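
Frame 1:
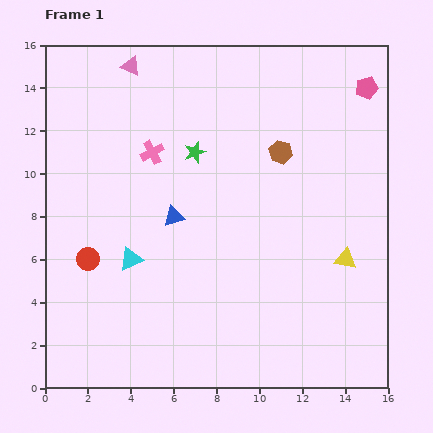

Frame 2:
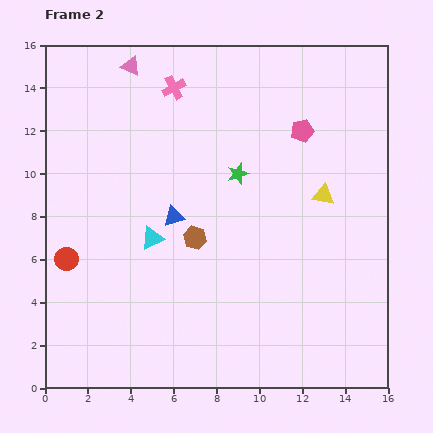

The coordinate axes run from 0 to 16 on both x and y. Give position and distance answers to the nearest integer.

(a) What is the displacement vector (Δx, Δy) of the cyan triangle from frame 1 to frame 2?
(1, 1)

The cyan triangle was at (4, 6) in frame 1 and (5, 7) in frame 2.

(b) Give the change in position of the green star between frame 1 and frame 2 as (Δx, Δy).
(2, -1)

The green star was at (7, 11) in frame 1 and (9, 10) in frame 2.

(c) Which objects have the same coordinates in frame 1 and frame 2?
the pink triangle, the blue triangle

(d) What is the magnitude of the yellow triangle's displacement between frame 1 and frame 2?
3

The yellow triangle moved from (14, 6) to (13, 9), a distance of √(1² + 3²) ≈ 3.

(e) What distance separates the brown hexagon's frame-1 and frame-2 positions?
6

The brown hexagon moved from (11, 11) to (7, 7), a distance of √(4² + 4²) ≈ 6.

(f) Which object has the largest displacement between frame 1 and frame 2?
the brown hexagon

(moved 6; next 4)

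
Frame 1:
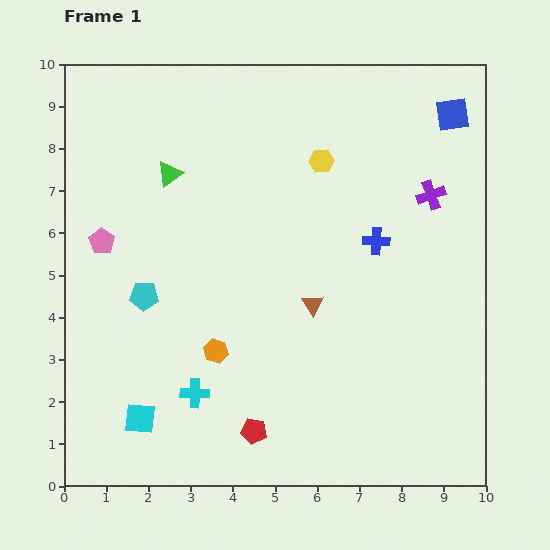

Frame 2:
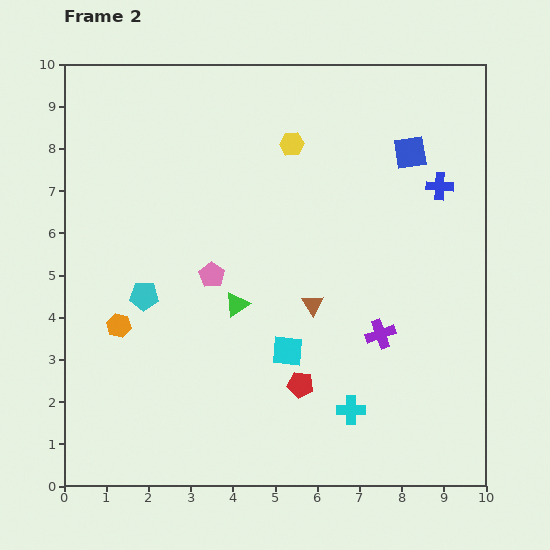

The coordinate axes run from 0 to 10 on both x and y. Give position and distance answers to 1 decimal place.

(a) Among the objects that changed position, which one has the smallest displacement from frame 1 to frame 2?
the yellow hexagon

(moved 0.8)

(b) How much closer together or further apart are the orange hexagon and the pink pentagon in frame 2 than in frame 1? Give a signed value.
-1.2

Distance in frame 1: 3.7. Distance in frame 2: 2.5.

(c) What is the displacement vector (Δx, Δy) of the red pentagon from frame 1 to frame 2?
(1.1, 1.1)

The red pentagon was at (4.5, 1.3) in frame 1 and (5.6, 2.4) in frame 2.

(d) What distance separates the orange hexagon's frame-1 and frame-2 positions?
2.4

The orange hexagon moved from (3.6, 3.2) to (1.3, 3.8), a distance of √(2.3² + 0.6²) ≈ 2.4.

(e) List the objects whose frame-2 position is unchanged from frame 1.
the brown triangle, the cyan pentagon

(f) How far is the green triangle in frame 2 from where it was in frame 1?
3.5

The green triangle moved from (2.5, 7.4) to (4.1, 4.3), a distance of √(1.6² + 3.1²) ≈ 3.5.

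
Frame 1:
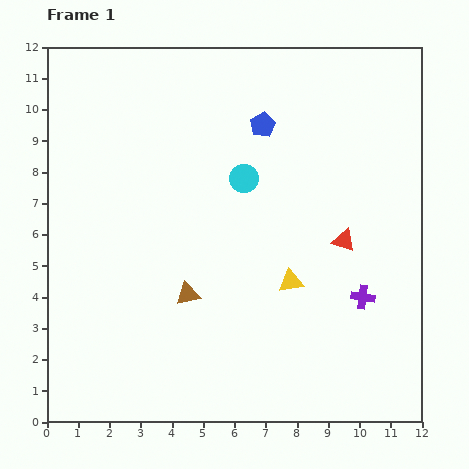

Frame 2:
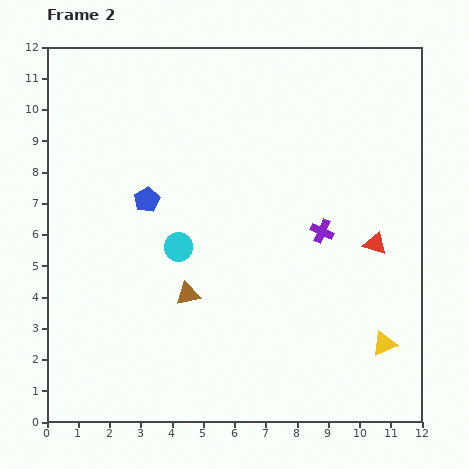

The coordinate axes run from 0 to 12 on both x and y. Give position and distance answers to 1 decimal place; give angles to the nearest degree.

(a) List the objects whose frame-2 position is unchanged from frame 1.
the brown triangle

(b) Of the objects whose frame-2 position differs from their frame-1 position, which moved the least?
the red triangle

(moved 1.0)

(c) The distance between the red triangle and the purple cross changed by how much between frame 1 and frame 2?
-0.2

Distance in frame 1: 1.9. Distance in frame 2: 1.7.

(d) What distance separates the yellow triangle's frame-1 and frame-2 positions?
3.6

The yellow triangle moved from (7.8, 4.5) to (10.8, 2.5), a distance of √(3.0² + 2.0²) ≈ 3.6.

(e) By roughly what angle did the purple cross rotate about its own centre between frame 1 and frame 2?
17° clockwise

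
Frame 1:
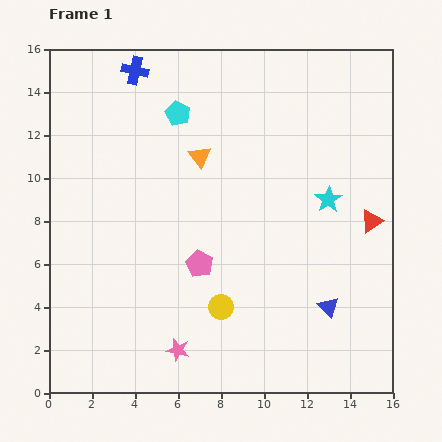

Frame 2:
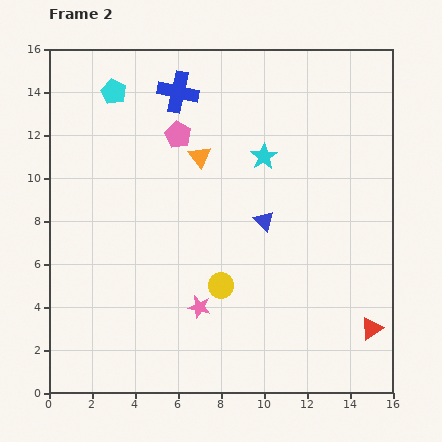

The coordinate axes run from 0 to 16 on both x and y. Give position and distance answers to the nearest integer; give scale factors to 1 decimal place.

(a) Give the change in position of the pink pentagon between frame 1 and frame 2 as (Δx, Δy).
(-1, 6)

The pink pentagon was at (7, 6) in frame 1 and (6, 12) in frame 2.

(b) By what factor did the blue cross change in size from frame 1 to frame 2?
1.5×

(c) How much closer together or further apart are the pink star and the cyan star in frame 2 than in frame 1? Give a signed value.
-2

Distance in frame 1: 10. Distance in frame 2: 8.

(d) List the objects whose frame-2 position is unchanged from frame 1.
the orange triangle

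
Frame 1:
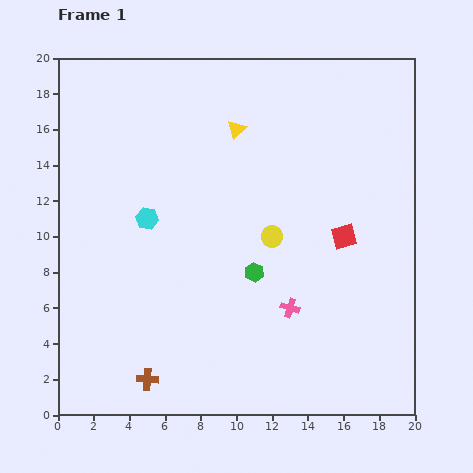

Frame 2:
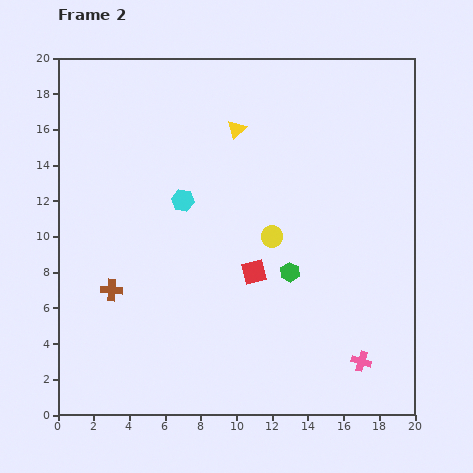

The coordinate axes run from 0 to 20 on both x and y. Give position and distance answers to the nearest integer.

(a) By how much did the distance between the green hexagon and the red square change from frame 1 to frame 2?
-3

Distance in frame 1: 5. Distance in frame 2: 2.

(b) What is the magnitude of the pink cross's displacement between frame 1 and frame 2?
5

The pink cross moved from (13, 6) to (17, 3), a distance of √(4² + 3²) ≈ 5.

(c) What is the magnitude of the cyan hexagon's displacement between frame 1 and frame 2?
2

The cyan hexagon moved from (5, 11) to (7, 12), a distance of √(2² + 1²) ≈ 2.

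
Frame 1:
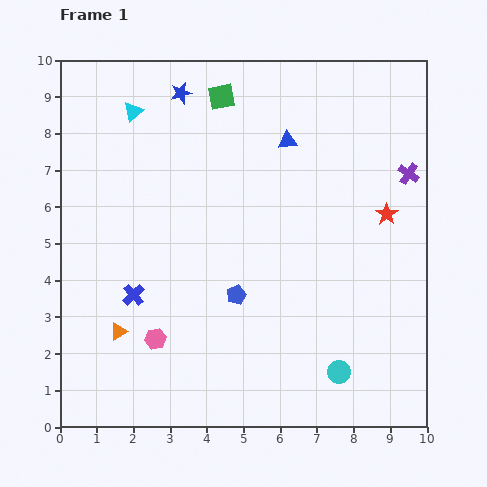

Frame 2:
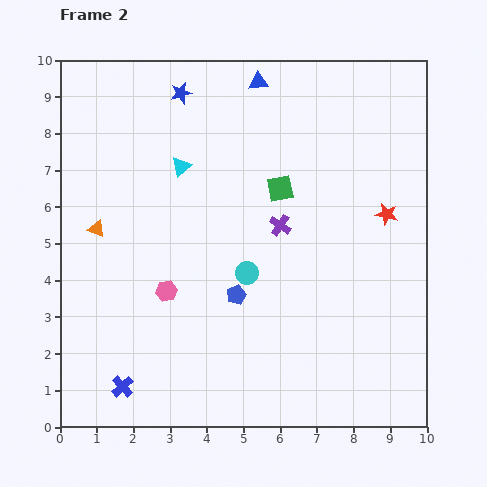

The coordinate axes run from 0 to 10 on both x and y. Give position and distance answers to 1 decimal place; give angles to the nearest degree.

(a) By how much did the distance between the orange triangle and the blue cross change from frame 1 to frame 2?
+3.3

Distance in frame 1: 1.1. Distance in frame 2: 4.4.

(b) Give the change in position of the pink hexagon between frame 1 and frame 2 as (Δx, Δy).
(0.3, 1.3)

The pink hexagon was at (2.6, 2.4) in frame 1 and (2.9, 3.7) in frame 2.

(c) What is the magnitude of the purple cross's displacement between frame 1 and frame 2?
3.8

The purple cross moved from (9.5, 6.9) to (6.0, 5.5), a distance of √(3.5² + 1.4²) ≈ 3.8.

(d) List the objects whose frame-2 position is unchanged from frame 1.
the red star, the blue pentagon, the blue star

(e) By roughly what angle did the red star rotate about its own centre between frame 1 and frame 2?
23° counter-clockwise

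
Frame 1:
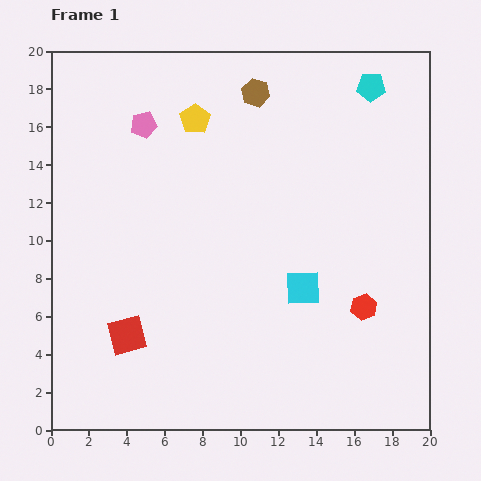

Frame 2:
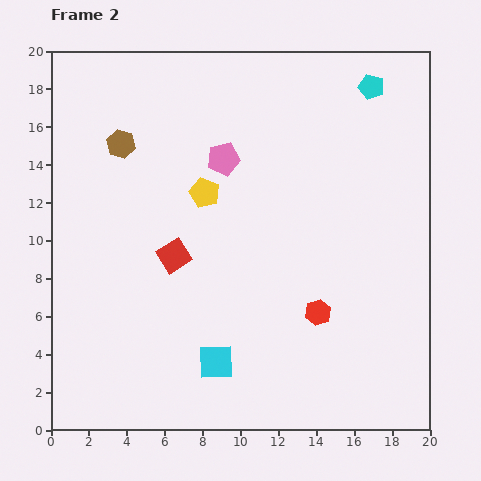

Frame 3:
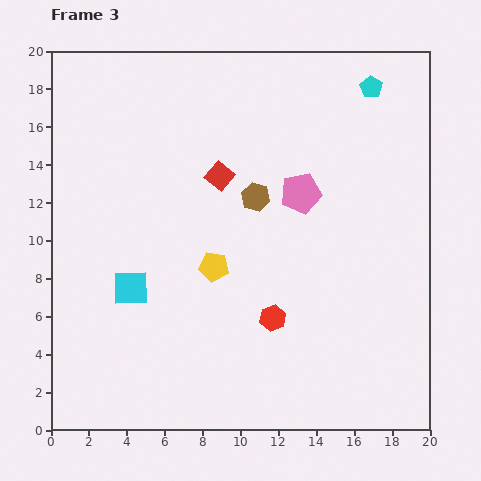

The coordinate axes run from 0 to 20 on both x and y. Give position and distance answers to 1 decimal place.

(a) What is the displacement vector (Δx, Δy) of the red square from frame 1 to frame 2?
(2.5, 4.2)

The red square was at (4.0, 5.0) in frame 1 and (6.5, 9.2) in frame 2.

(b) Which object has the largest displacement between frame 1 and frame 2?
the brown hexagon

(moved 7.6; next 6.0)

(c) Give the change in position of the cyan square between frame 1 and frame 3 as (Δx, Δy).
(-9.1, 0.0)

The cyan square was at (13.3, 7.5) in frame 1 and (4.2, 7.5) in frame 3.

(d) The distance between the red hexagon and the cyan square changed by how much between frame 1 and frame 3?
+4.3

Distance in frame 1: 3.4. Distance in frame 3: 7.7.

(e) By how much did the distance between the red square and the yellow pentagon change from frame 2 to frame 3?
+1.1

Distance in frame 2: 3.7. Distance in frame 3: 4.8.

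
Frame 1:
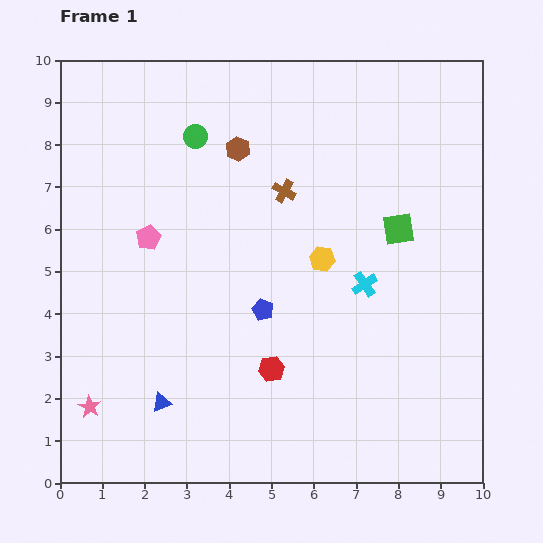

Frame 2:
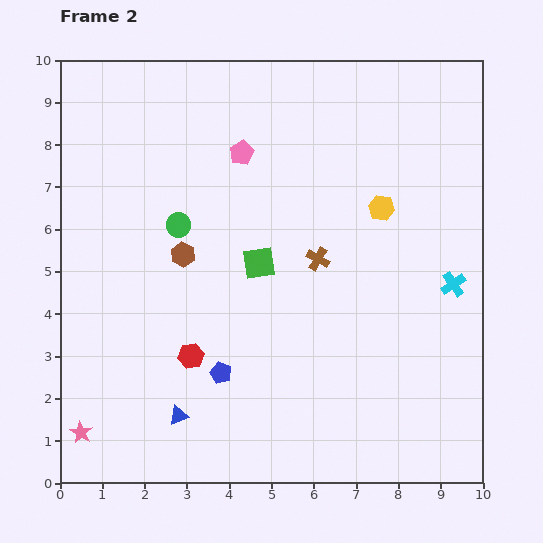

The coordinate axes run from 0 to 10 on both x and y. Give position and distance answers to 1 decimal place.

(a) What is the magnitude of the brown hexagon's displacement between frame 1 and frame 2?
2.8

The brown hexagon moved from (4.2, 7.9) to (2.9, 5.4), a distance of √(1.3² + 2.5²) ≈ 2.8.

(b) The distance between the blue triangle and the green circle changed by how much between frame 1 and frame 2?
-1.9

Distance in frame 1: 6.4. Distance in frame 2: 4.5.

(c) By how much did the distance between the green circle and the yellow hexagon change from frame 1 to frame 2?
+0.6

Distance in frame 1: 4.2. Distance in frame 2: 4.8.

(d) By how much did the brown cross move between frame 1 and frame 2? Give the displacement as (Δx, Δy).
(0.8, -1.6)

The brown cross was at (5.3, 6.9) in frame 1 and (6.1, 5.3) in frame 2.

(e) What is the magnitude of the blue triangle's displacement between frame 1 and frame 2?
0.5

The blue triangle moved from (2.4, 1.9) to (2.8, 1.6), a distance of √(0.4² + 0.3²) ≈ 0.5.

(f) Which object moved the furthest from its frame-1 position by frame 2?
the green square

(moved 3.4; next 3.0)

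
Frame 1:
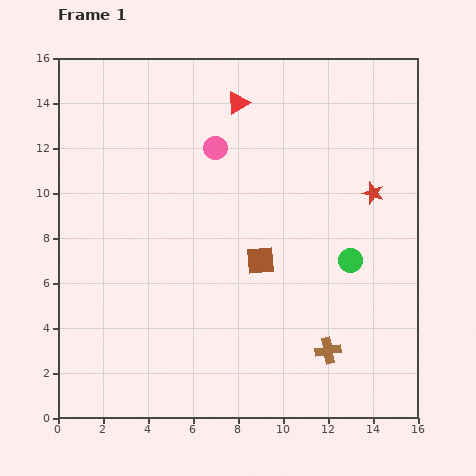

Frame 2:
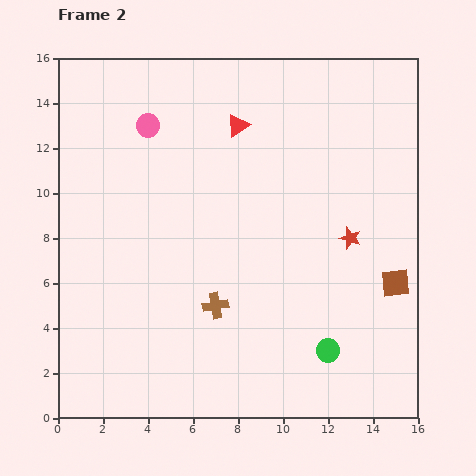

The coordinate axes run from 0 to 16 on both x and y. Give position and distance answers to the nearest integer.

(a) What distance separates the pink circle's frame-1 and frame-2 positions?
3

The pink circle moved from (7, 12) to (4, 13), a distance of √(3² + 1²) ≈ 3.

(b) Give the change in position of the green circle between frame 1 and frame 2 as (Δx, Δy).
(-1, -4)

The green circle was at (13, 7) in frame 1 and (12, 3) in frame 2.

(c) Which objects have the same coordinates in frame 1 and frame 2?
none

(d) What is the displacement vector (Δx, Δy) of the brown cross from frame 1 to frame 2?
(-5, 2)

The brown cross was at (12, 3) in frame 1 and (7, 5) in frame 2.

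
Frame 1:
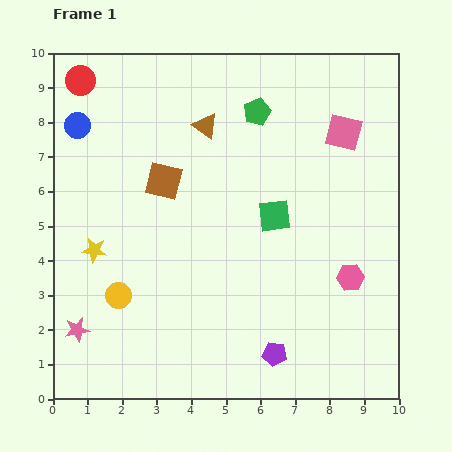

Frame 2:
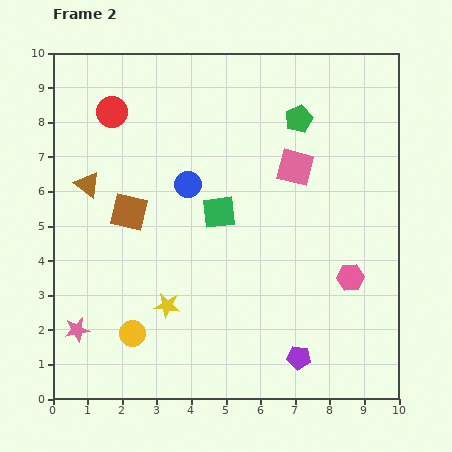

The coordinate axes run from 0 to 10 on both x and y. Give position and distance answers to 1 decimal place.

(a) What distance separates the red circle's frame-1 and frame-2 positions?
1.3

The red circle moved from (0.8, 9.2) to (1.7, 8.3), a distance of √(0.9² + 0.9²) ≈ 1.3.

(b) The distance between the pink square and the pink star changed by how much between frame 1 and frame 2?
-1.7

Distance in frame 1: 9.6. Distance in frame 2: 7.9.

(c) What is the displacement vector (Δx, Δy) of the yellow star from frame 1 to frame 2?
(2.1, -1.6)

The yellow star was at (1.2, 4.3) in frame 1 and (3.3, 2.7) in frame 2.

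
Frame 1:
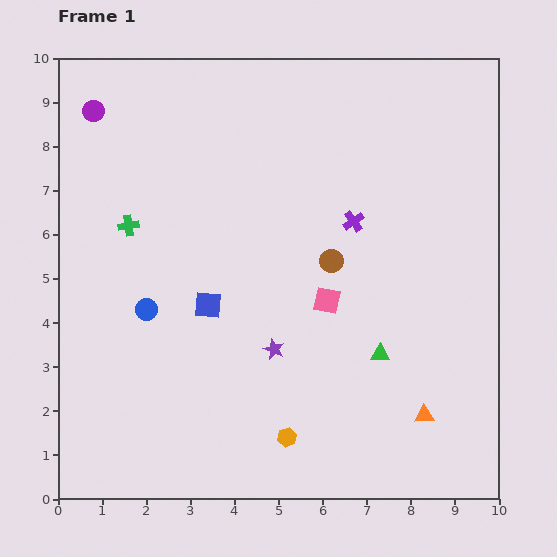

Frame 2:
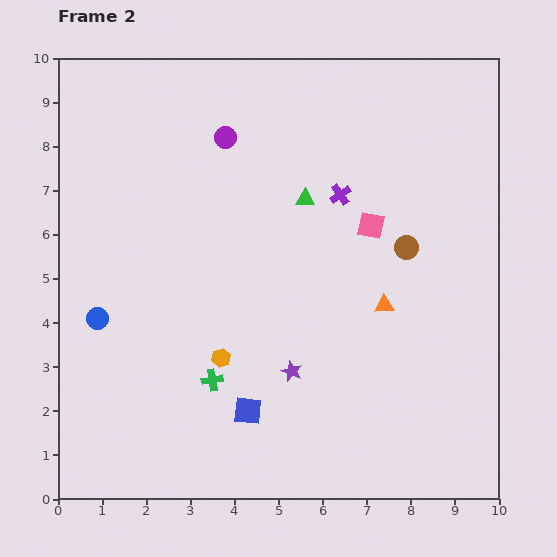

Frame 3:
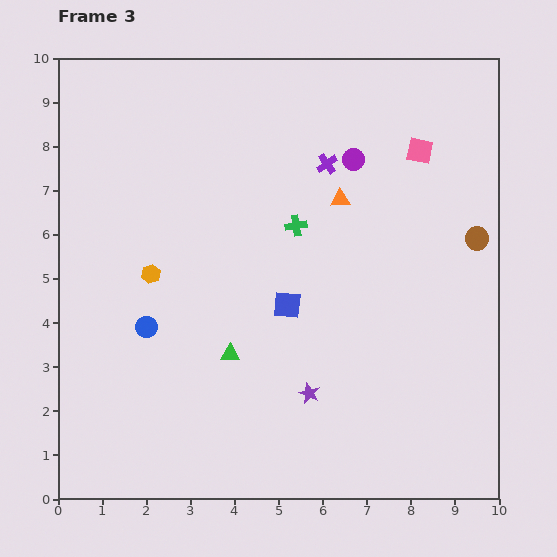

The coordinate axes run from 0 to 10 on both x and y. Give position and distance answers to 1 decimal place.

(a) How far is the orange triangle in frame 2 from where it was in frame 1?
2.7

The orange triangle moved from (8.3, 1.9) to (7.4, 4.4), a distance of √(0.9² + 2.5²) ≈ 2.7.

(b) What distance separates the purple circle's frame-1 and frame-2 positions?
3.1

The purple circle moved from (0.8, 8.8) to (3.8, 8.2), a distance of √(3.0² + 0.6²) ≈ 3.1.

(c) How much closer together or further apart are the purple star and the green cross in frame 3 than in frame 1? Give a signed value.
-0.5

Distance in frame 1: 4.3. Distance in frame 3: 3.8.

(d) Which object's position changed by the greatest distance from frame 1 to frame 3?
the purple circle

(moved 6.0; next 5.3)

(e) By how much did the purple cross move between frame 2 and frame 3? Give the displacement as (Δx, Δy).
(-0.3, 0.7)

The purple cross was at (6.4, 6.9) in frame 2 and (6.1, 7.6) in frame 3.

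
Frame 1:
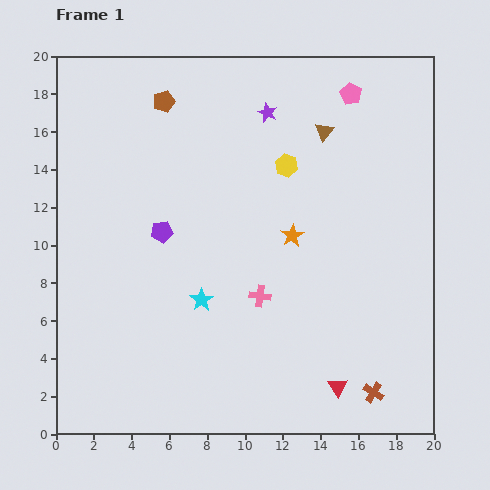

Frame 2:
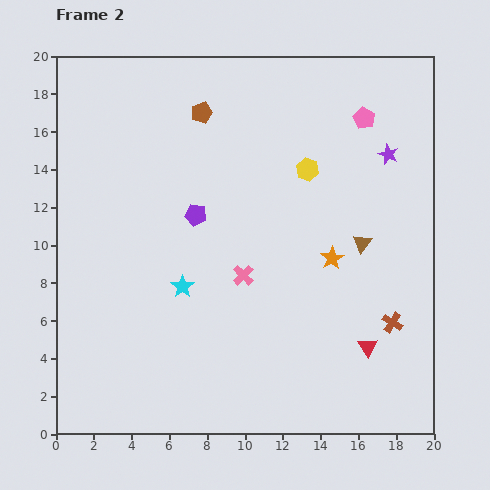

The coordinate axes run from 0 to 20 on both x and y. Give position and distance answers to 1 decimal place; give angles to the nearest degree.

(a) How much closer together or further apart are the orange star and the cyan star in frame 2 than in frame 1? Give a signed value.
+2.1

Distance in frame 1: 5.9. Distance in frame 2: 8.0.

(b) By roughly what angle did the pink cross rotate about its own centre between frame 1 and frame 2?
36° clockwise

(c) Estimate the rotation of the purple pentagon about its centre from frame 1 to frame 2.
19° clockwise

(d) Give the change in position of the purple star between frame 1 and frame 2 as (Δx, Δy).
(6.4, -2.2)

The purple star was at (11.2, 17.0) in frame 1 and (17.6, 14.8) in frame 2.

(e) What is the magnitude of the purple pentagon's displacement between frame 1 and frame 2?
2.0

The purple pentagon moved from (5.6, 10.7) to (7.4, 11.6), a distance of √(1.8² + 0.9²) ≈ 2.0.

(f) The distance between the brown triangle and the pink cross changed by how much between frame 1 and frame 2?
-2.8

Distance in frame 1: 9.3. Distance in frame 2: 6.5.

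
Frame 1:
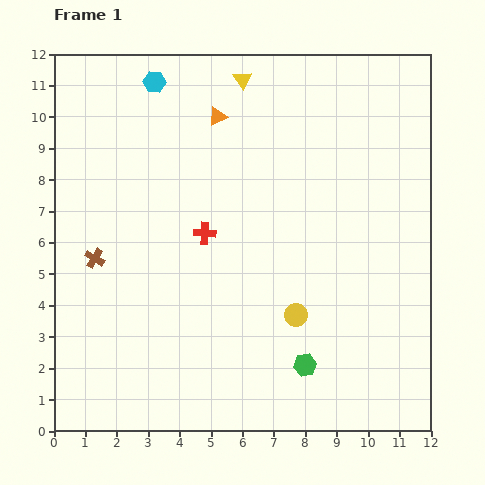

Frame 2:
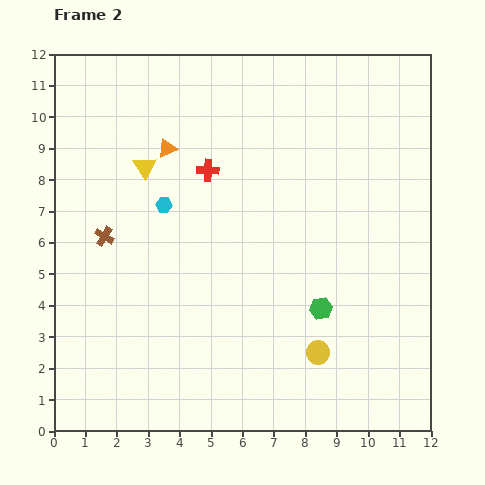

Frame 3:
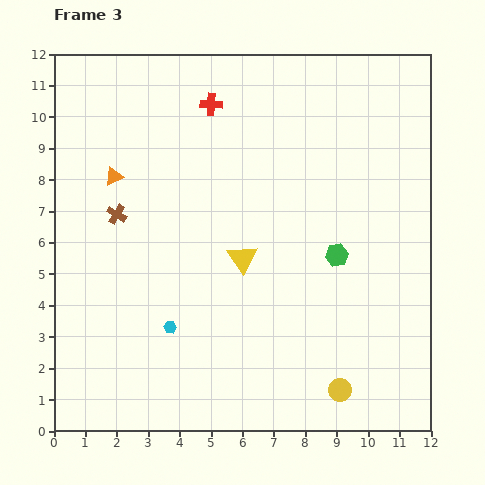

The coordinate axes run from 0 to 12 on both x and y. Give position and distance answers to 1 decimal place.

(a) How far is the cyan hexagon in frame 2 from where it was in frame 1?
3.9

The cyan hexagon moved from (3.2, 11.1) to (3.5, 7.2), a distance of √(0.3² + 3.9²) ≈ 3.9.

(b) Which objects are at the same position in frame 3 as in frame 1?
none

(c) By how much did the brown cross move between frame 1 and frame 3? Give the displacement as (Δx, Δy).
(0.7, 1.4)

The brown cross was at (1.3, 5.5) in frame 1 and (2.0, 6.9) in frame 3.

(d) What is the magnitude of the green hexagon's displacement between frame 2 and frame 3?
1.8

The green hexagon moved from (8.5, 3.9) to (9.0, 5.6), a distance of √(0.5² + 1.7²) ≈ 1.8.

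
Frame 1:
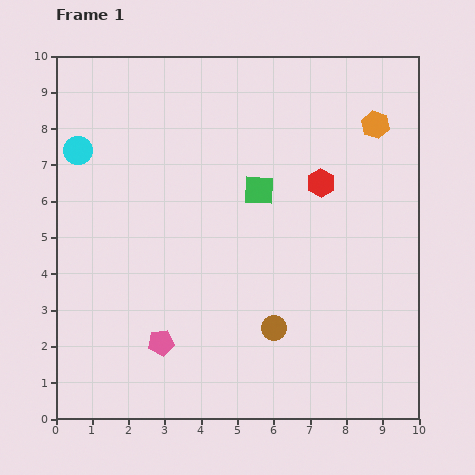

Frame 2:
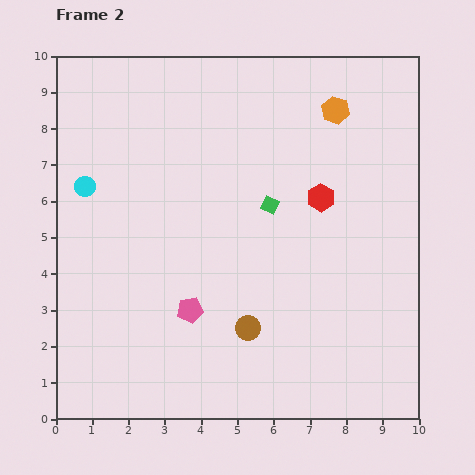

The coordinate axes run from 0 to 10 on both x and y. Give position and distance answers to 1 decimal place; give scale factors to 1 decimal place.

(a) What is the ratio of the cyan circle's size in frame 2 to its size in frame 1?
0.7×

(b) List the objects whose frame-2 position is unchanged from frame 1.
none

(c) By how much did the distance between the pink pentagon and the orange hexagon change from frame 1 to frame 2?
-1.6

Distance in frame 1: 8.4. Distance in frame 2: 6.8.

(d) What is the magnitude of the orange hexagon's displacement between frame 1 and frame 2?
1.2

The orange hexagon moved from (8.8, 8.1) to (7.7, 8.5), a distance of √(1.1² + 0.4²) ≈ 1.2.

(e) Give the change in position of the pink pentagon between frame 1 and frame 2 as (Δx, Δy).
(0.8, 0.9)

The pink pentagon was at (2.9, 2.1) in frame 1 and (3.7, 3.0) in frame 2.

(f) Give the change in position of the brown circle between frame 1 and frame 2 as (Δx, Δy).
(-0.7, 0.0)

The brown circle was at (6.0, 2.5) in frame 1 and (5.3, 2.5) in frame 2.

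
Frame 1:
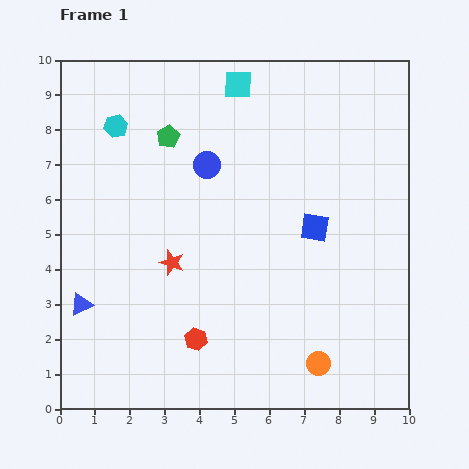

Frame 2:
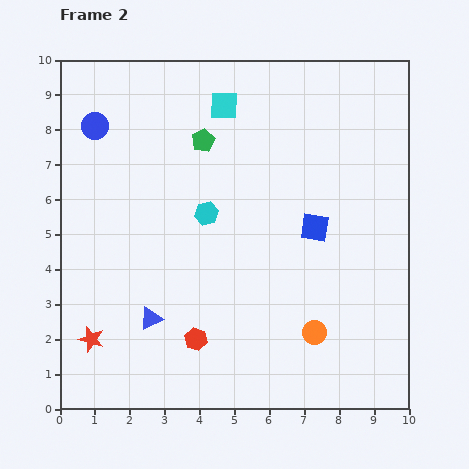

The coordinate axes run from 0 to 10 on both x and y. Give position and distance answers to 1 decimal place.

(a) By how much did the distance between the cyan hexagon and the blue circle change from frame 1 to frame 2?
+1.3

Distance in frame 1: 2.8. Distance in frame 2: 4.1.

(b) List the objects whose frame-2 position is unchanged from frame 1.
the blue square, the red hexagon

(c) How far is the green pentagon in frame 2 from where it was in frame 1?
1.0

The green pentagon moved from (3.1, 7.8) to (4.1, 7.7), a distance of √(1.0² + 0.1²) ≈ 1.0.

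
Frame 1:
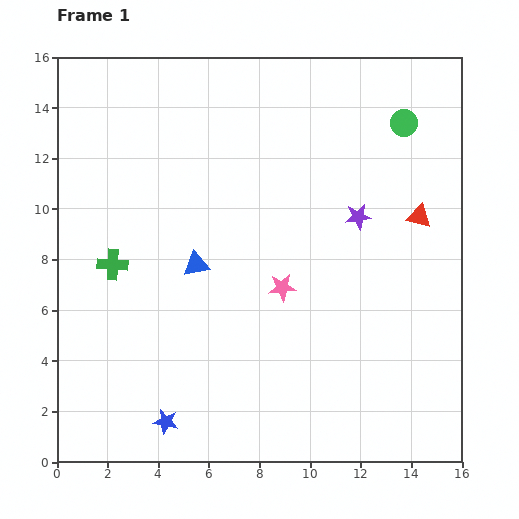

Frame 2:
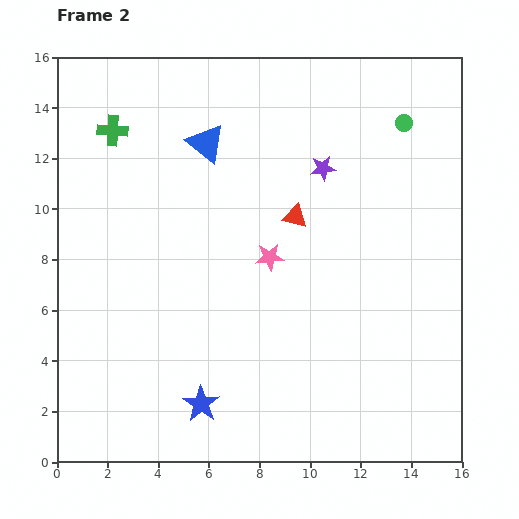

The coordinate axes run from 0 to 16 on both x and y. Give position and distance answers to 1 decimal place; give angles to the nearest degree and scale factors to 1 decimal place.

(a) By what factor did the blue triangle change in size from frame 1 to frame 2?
1.5×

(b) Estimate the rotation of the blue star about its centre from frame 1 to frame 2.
22° clockwise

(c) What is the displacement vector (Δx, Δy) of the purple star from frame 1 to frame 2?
(-1.4, 1.9)

The purple star was at (11.9, 9.7) in frame 1 and (10.5, 11.6) in frame 2.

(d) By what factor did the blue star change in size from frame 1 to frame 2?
1.5×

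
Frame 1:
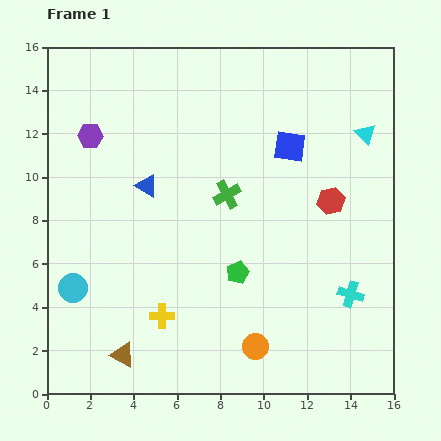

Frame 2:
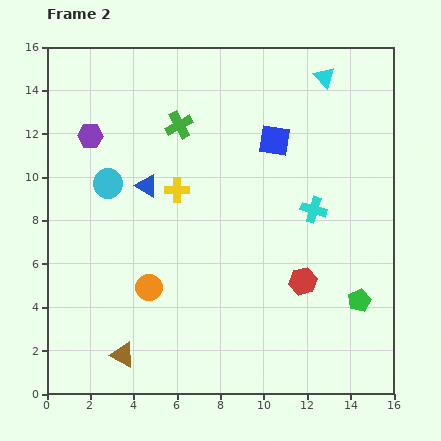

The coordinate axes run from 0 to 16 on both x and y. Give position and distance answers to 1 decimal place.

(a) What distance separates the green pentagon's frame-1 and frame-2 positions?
5.7

The green pentagon moved from (8.8, 5.6) to (14.4, 4.3), a distance of √(5.6² + 1.3²) ≈ 5.7.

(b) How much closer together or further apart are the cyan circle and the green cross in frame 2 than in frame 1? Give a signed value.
-4.0

Distance in frame 1: 8.3. Distance in frame 2: 4.3.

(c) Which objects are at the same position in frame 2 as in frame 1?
the blue triangle, the brown triangle, the purple hexagon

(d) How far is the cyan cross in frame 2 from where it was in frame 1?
4.3

The cyan cross moved from (14.0, 4.6) to (12.3, 8.5), a distance of √(1.7² + 3.9²) ≈ 4.3.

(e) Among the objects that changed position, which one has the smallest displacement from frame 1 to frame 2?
the blue square

(moved 0.8)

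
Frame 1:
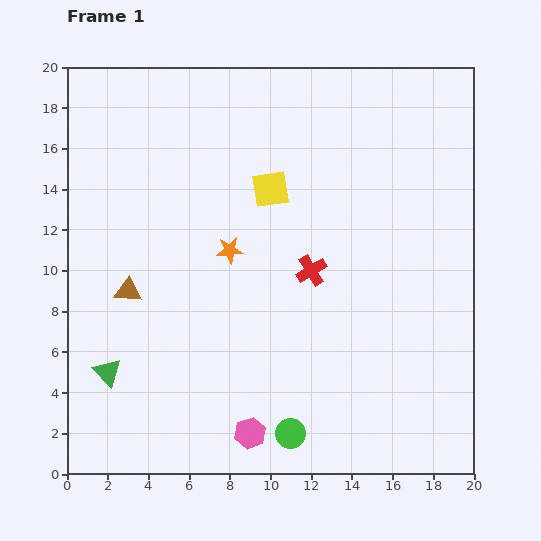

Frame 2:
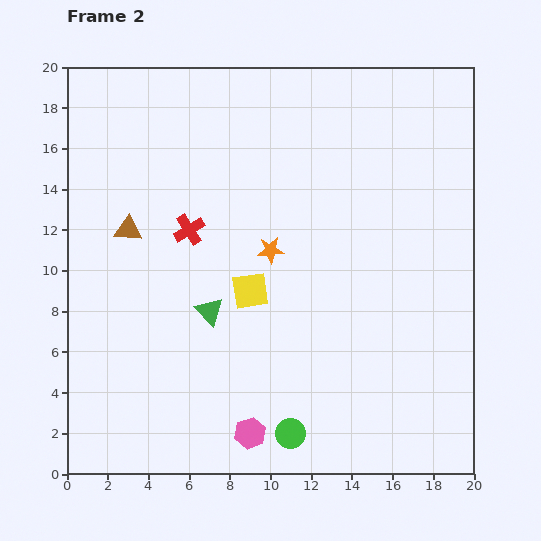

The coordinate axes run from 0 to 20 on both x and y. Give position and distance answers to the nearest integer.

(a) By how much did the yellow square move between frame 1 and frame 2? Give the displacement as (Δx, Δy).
(-1, -5)

The yellow square was at (10, 14) in frame 1 and (9, 9) in frame 2.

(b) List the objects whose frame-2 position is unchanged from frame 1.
the pink hexagon, the green circle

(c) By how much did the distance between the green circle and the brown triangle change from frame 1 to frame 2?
+2

Distance in frame 1: 11. Distance in frame 2: 13.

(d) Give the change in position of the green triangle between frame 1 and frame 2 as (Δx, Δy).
(5, 3)

The green triangle was at (2, 5) in frame 1 and (7, 8) in frame 2.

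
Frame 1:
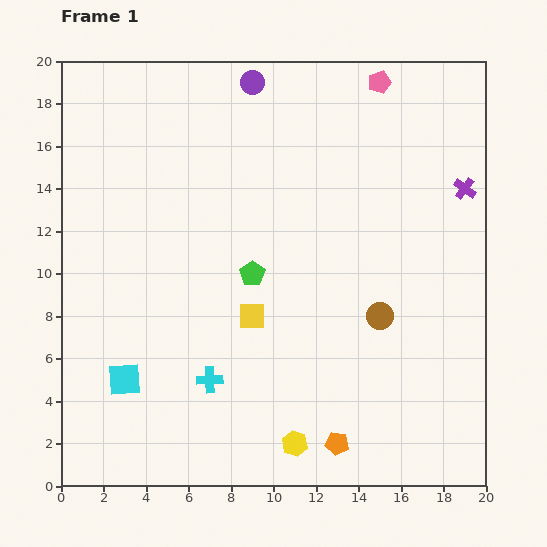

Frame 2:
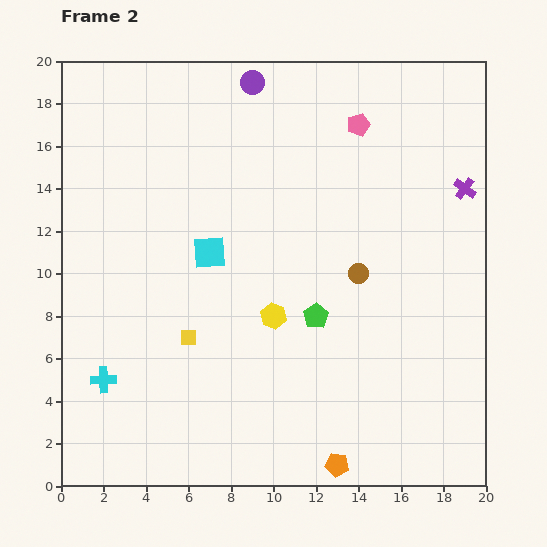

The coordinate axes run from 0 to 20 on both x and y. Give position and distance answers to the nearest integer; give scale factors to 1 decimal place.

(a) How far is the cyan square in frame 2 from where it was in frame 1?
7

The cyan square moved from (3, 5) to (7, 11), a distance of √(4² + 6²) ≈ 7.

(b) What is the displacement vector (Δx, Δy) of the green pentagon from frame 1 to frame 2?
(3, -2)

The green pentagon was at (9, 10) in frame 1 and (12, 8) in frame 2.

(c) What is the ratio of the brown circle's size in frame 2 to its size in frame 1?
0.8×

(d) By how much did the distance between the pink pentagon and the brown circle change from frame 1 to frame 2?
-4

Distance in frame 1: 11. Distance in frame 2: 7.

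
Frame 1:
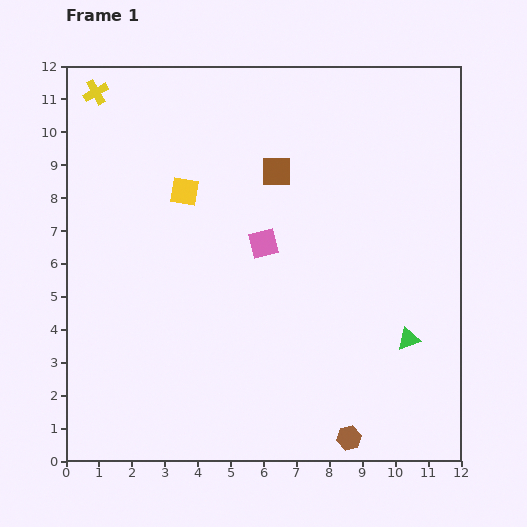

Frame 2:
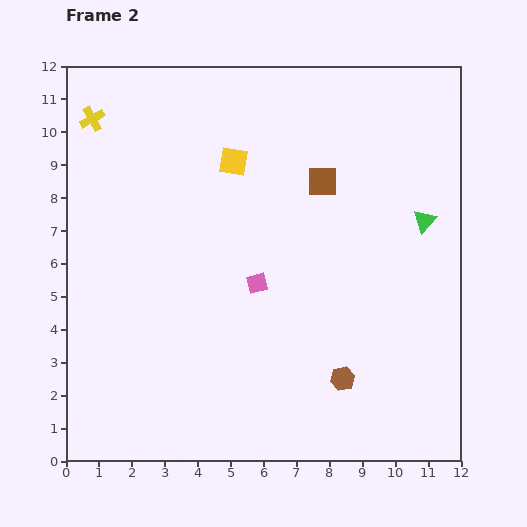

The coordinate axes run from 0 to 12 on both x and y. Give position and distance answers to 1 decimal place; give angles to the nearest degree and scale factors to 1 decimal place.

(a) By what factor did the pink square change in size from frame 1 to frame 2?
0.7×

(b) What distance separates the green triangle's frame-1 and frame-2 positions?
3.6

The green triangle moved from (10.4, 3.7) to (10.9, 7.3), a distance of √(0.5² + 3.6²) ≈ 3.6.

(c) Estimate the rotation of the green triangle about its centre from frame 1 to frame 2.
29° counter-clockwise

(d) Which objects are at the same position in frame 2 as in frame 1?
none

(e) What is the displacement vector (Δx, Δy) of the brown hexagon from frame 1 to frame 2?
(-0.2, 1.8)

The brown hexagon was at (8.6, 0.7) in frame 1 and (8.4, 2.5) in frame 2.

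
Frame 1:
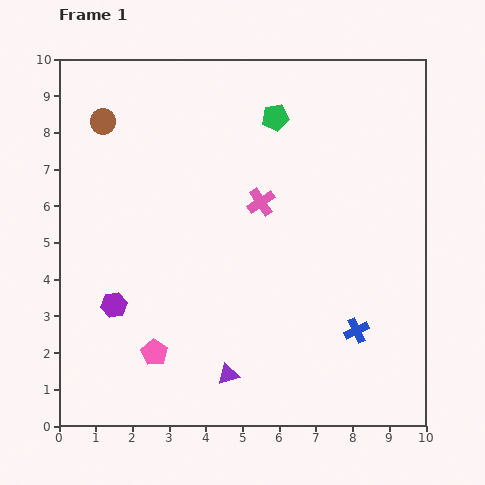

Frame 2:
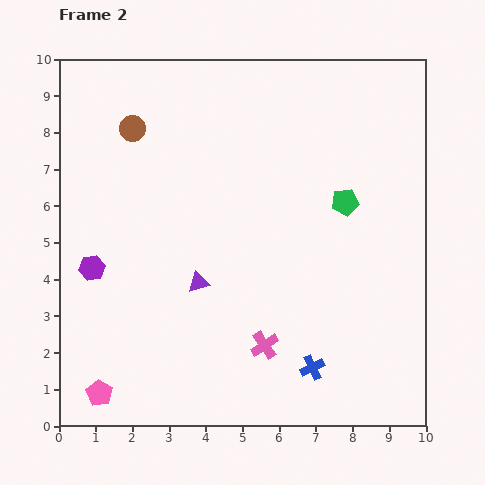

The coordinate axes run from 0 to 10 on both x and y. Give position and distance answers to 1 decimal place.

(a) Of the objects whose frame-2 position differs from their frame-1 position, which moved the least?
the brown circle

(moved 0.8)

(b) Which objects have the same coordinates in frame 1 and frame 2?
none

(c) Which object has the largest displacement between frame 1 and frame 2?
the pink cross

(moved 3.9; next 3.0)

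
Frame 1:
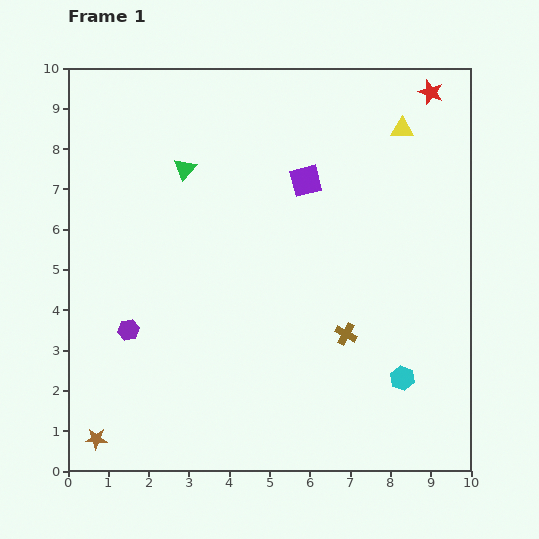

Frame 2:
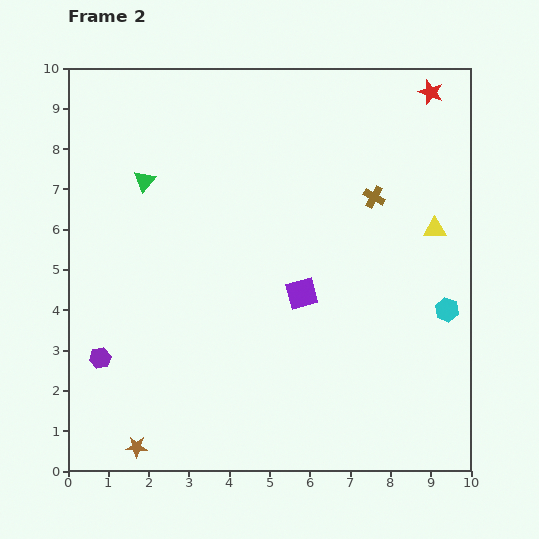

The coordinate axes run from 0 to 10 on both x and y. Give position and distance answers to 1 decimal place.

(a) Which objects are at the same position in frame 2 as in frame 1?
the red star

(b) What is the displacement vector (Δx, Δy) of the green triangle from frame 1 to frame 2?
(-1.0, -0.3)

The green triangle was at (2.9, 7.5) in frame 1 and (1.9, 7.2) in frame 2.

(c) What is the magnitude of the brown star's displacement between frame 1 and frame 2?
1.0

The brown star moved from (0.7, 0.8) to (1.7, 0.6), a distance of √(1.0² + 0.2²) ≈ 1.0.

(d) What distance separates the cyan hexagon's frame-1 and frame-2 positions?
2.0

The cyan hexagon moved from (8.3, 2.3) to (9.4, 4.0), a distance of √(1.1² + 1.7²) ≈ 2.0.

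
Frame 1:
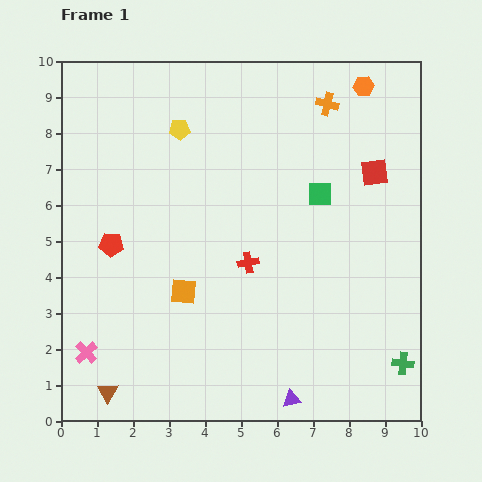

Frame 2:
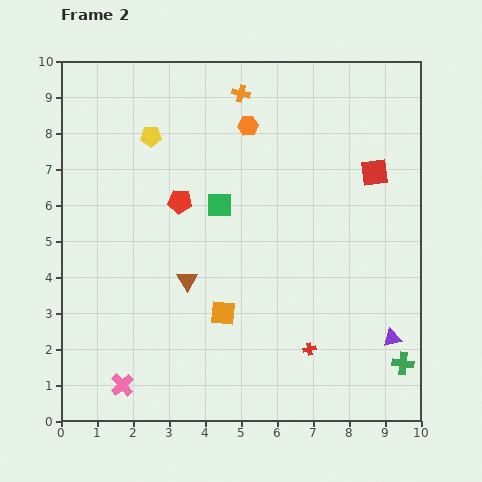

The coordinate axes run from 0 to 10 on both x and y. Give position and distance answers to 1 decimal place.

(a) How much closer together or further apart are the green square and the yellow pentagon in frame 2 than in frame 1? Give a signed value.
-1.6

Distance in frame 1: 4.3. Distance in frame 2: 2.7.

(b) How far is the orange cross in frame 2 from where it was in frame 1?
2.4

The orange cross moved from (7.4, 8.8) to (5.0, 9.1), a distance of √(2.4² + 0.3²) ≈ 2.4.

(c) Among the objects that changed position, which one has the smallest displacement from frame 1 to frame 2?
the yellow pentagon

(moved 0.8)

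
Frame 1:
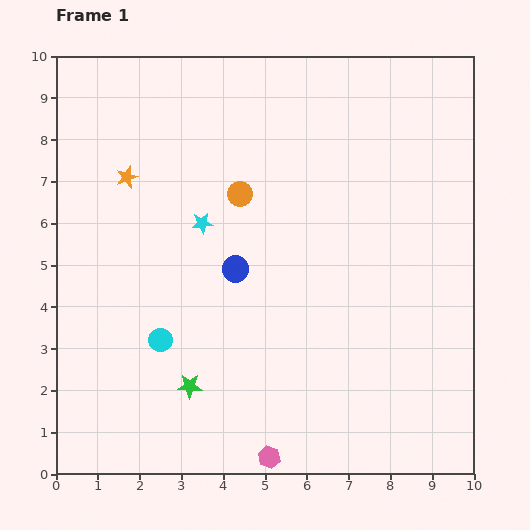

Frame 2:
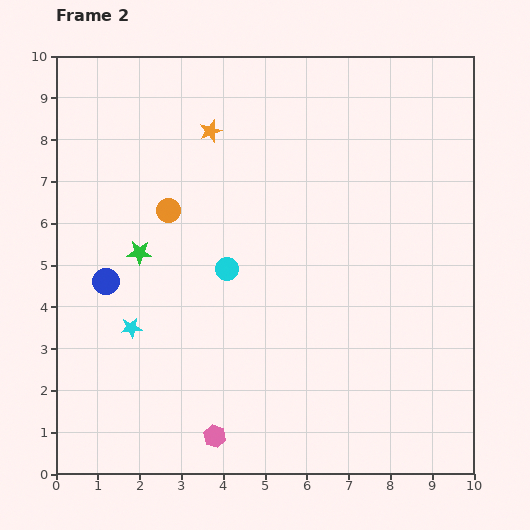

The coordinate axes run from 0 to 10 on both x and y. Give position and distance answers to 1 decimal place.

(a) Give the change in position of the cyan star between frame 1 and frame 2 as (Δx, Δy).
(-1.7, -2.5)

The cyan star was at (3.5, 6.0) in frame 1 and (1.8, 3.5) in frame 2.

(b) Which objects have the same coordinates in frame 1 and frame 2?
none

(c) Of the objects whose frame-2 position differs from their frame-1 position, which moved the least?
the pink hexagon

(moved 1.4)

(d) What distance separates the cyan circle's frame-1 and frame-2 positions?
2.3

The cyan circle moved from (2.5, 3.2) to (4.1, 4.9), a distance of √(1.6² + 1.7²) ≈ 2.3.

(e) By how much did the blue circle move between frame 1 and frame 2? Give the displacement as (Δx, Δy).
(-3.1, -0.3)

The blue circle was at (4.3, 4.9) in frame 1 and (1.2, 4.6) in frame 2.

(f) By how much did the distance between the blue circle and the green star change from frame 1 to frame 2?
-1.9

Distance in frame 1: 3.0. Distance in frame 2: 1.1.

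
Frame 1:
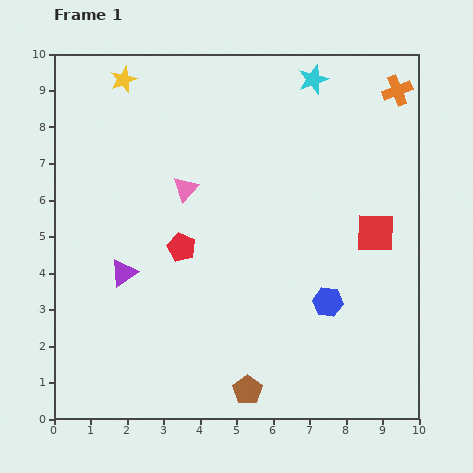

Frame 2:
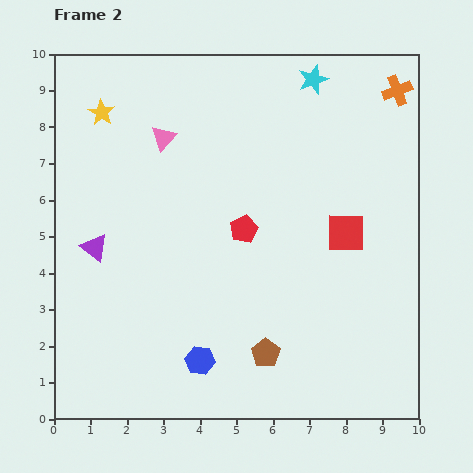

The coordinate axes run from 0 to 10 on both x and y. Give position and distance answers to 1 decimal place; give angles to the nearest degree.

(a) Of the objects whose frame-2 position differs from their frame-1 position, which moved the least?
the red square

(moved 0.8)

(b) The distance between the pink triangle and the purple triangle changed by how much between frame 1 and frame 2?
+0.7

Distance in frame 1: 2.9. Distance in frame 2: 3.6.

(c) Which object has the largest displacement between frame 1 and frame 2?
the blue hexagon

(moved 3.8; next 1.8)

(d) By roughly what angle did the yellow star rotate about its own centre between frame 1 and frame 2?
19° counter-clockwise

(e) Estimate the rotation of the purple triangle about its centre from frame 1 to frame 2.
47° counter-clockwise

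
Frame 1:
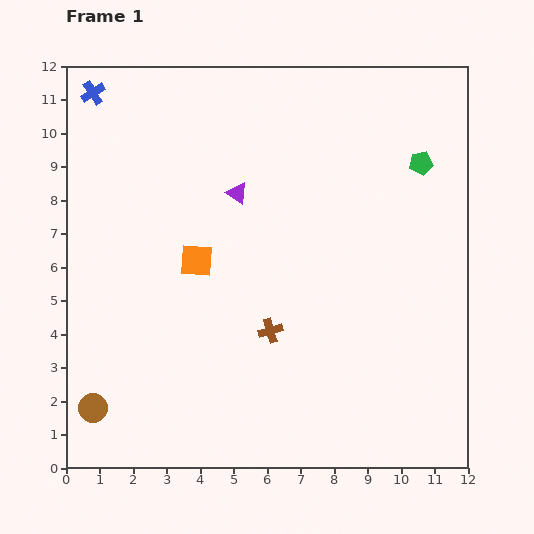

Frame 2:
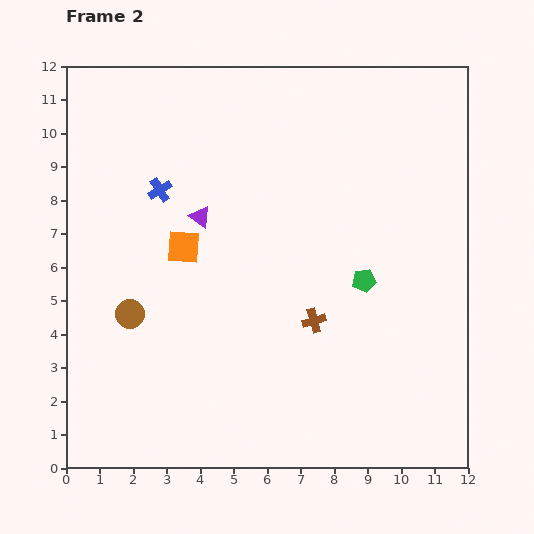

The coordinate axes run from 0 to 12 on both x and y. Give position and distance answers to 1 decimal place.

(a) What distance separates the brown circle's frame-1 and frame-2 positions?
3.0

The brown circle moved from (0.8, 1.8) to (1.9, 4.6), a distance of √(1.1² + 2.8²) ≈ 3.0.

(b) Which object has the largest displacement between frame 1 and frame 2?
the green pentagon

(moved 3.9; next 3.5)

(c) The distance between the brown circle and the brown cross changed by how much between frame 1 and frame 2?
-0.3

Distance in frame 1: 5.8. Distance in frame 2: 5.5.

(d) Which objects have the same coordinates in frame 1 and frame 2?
none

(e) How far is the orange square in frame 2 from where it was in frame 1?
0.6

The orange square moved from (3.9, 6.2) to (3.5, 6.6), a distance of √(0.4² + 0.4²) ≈ 0.6.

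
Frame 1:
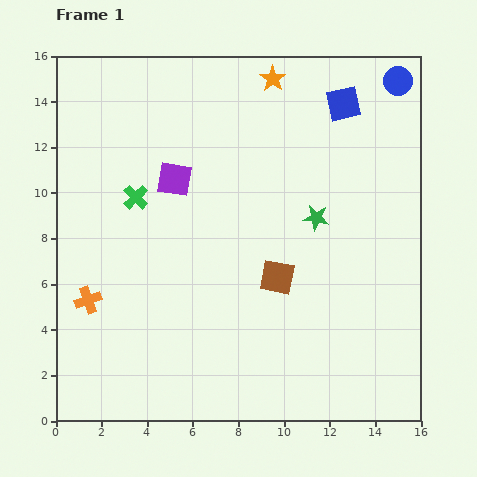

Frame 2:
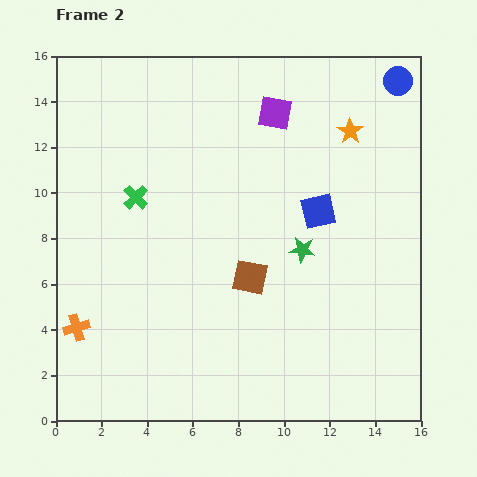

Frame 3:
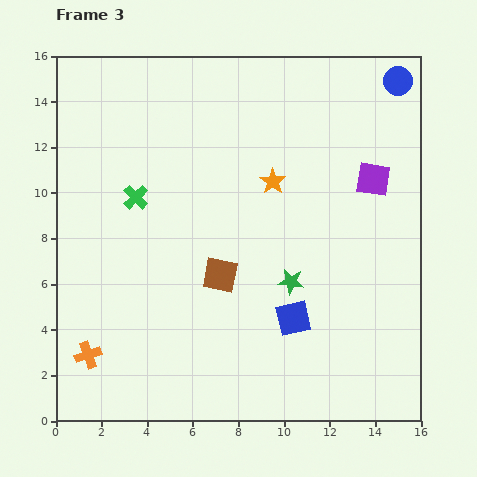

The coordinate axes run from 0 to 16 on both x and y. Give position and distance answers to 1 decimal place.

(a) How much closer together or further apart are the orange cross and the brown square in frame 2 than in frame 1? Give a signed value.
-0.5

Distance in frame 1: 8.4. Distance in frame 2: 7.9.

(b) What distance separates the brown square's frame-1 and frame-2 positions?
1.2

The brown square moved from (9.7, 6.3) to (8.5, 6.3), a distance of √(1.2² + 0.0²) ≈ 1.2.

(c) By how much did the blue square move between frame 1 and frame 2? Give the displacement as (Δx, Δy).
(-1.1, -4.7)

The blue square was at (12.6, 13.9) in frame 1 and (11.5, 9.2) in frame 2.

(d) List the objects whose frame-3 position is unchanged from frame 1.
the blue circle, the green cross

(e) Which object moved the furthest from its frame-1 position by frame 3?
the blue square

(moved 9.7; next 8.7)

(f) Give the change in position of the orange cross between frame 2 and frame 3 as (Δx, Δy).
(0.5, -1.2)

The orange cross was at (0.9, 4.1) in frame 2 and (1.4, 2.9) in frame 3.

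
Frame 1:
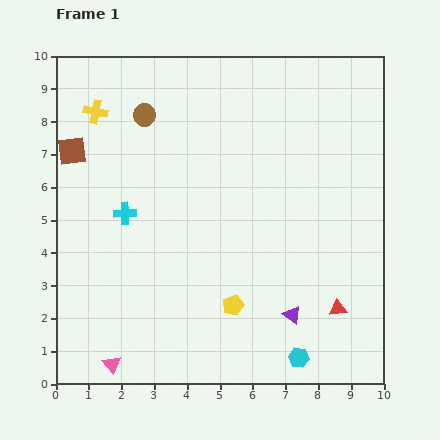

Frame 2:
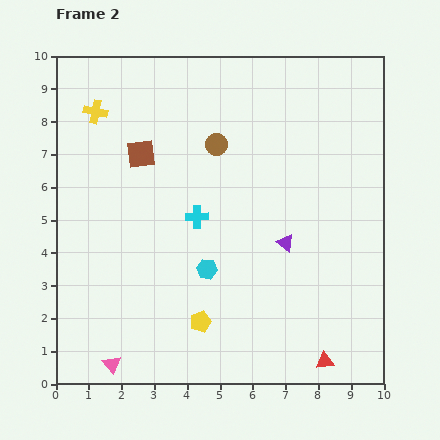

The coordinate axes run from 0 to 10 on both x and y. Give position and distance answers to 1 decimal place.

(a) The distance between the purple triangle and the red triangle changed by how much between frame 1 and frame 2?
+2.4

Distance in frame 1: 1.4. Distance in frame 2: 3.8.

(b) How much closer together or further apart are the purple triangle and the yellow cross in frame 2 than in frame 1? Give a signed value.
-1.6

Distance in frame 1: 8.6. Distance in frame 2: 7.0.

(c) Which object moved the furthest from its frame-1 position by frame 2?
the cyan hexagon

(moved 3.9; next 2.4)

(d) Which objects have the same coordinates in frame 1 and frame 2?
the yellow cross, the pink triangle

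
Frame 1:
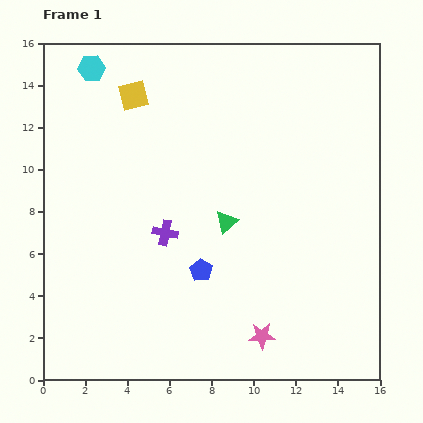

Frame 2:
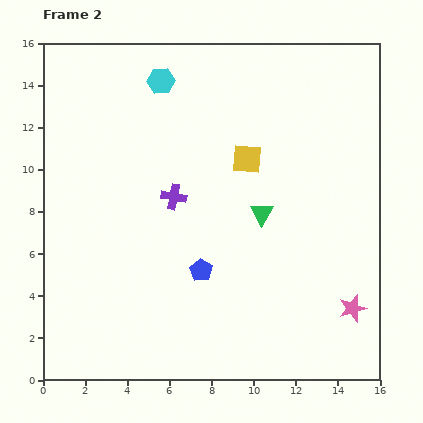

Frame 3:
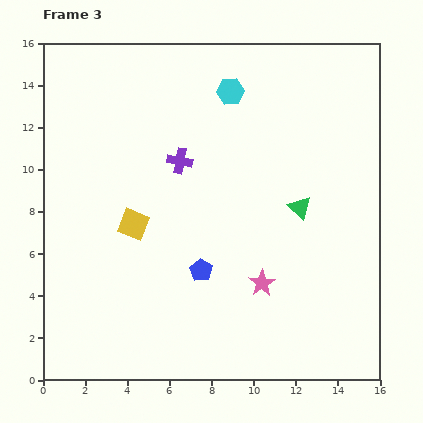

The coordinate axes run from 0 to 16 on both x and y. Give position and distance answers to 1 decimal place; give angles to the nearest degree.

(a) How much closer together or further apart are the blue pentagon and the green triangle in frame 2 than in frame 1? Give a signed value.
+1.4

Distance in frame 1: 2.6. Distance in frame 2: 4.0.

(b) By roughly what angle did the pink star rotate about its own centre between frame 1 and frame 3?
30° counter-clockwise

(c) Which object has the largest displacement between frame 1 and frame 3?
the cyan hexagon

(moved 6.7; next 6.1)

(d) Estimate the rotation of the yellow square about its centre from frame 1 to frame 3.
36° clockwise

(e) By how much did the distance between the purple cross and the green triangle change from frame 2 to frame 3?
+1.8

Distance in frame 2: 4.3. Distance in frame 3: 6.1.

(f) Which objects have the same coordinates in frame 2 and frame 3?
the blue pentagon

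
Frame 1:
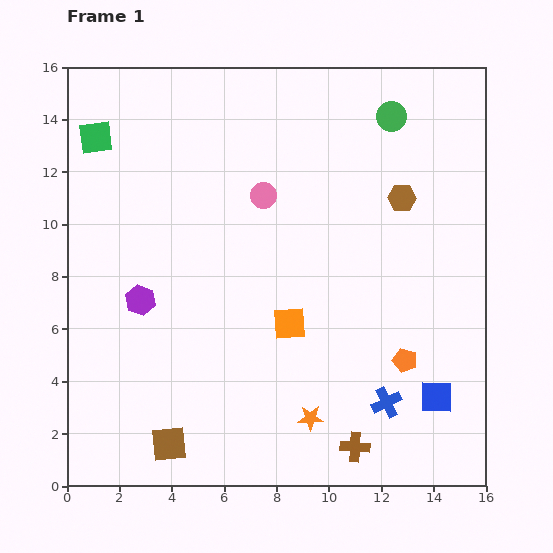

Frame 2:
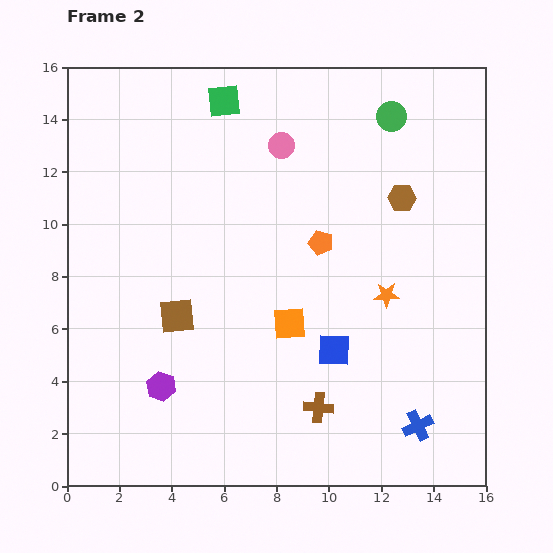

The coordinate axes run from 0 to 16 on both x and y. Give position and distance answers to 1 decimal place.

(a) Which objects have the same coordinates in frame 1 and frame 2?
the brown hexagon, the green circle, the orange square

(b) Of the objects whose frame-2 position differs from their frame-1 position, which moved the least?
the blue cross

(moved 1.5)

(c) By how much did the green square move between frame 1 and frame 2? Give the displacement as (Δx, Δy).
(4.9, 1.4)

The green square was at (1.1, 13.3) in frame 1 and (6.0, 14.7) in frame 2.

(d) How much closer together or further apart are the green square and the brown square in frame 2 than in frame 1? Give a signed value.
-3.6

Distance in frame 1: 12.0. Distance in frame 2: 8.4.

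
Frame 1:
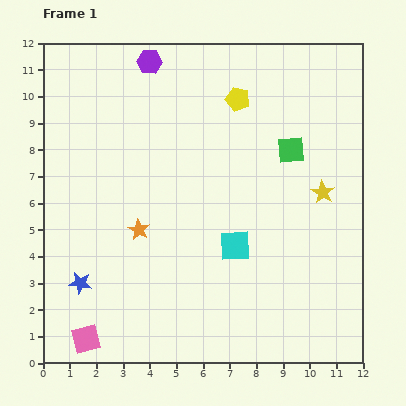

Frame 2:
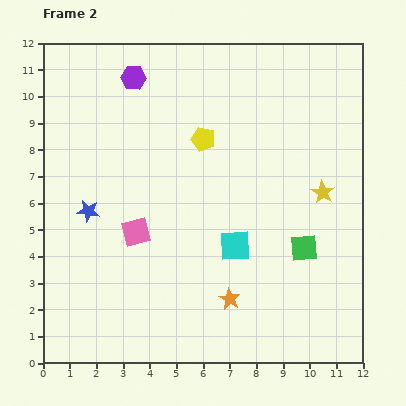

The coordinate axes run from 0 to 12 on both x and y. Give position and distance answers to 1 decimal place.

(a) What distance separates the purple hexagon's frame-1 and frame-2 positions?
0.8

The purple hexagon moved from (4.0, 11.3) to (3.4, 10.7), a distance of √(0.6² + 0.6²) ≈ 0.8.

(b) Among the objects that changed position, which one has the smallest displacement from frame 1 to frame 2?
the purple hexagon

(moved 0.8)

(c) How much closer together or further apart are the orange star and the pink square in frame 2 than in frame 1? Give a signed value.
-0.3

Distance in frame 1: 4.6. Distance in frame 2: 4.3.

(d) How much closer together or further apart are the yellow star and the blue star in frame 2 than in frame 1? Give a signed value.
-0.9

Distance in frame 1: 9.7. Distance in frame 2: 8.8.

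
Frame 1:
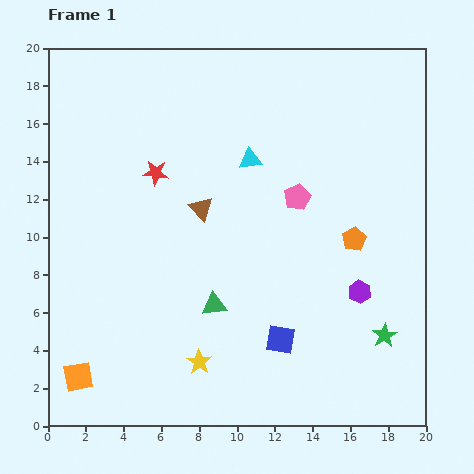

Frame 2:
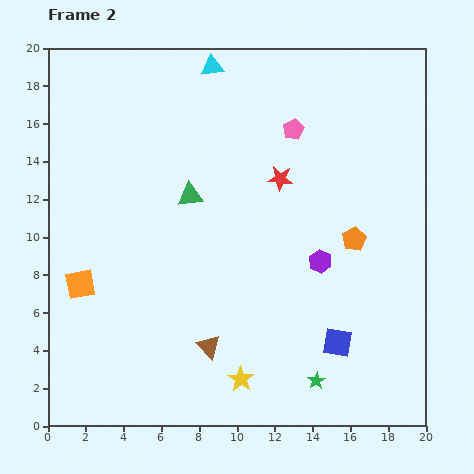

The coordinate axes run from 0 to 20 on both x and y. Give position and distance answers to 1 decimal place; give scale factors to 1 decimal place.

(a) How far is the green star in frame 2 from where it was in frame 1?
4.3

The green star moved from (17.8, 4.8) to (14.2, 2.4), a distance of √(3.6² + 2.4²) ≈ 4.3.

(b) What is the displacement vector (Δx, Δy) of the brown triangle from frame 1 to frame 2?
(0.4, -7.3)

The brown triangle was at (8.1, 11.5) in frame 1 and (8.5, 4.2) in frame 2.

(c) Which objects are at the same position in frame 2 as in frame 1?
the orange pentagon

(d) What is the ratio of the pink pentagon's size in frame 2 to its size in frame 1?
0.8×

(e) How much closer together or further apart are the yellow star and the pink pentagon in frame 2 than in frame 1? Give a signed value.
+3.4

Distance in frame 1: 10.1. Distance in frame 2: 13.5.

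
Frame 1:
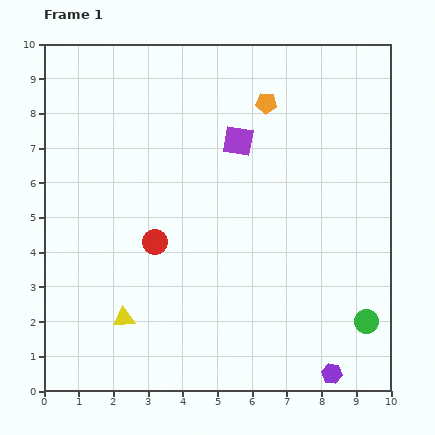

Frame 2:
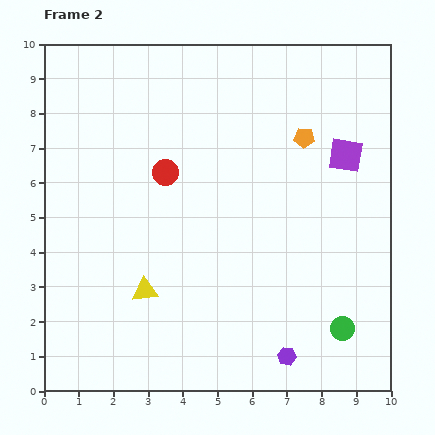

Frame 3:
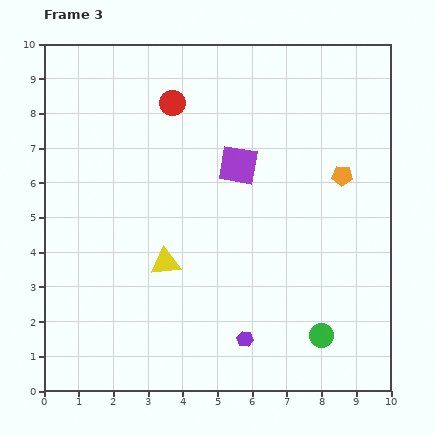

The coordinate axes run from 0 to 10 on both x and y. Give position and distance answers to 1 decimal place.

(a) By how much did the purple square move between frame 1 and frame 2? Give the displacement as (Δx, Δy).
(3.1, -0.4)

The purple square was at (5.6, 7.2) in frame 1 and (8.7, 6.8) in frame 2.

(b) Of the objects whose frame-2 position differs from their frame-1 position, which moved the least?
the green circle

(moved 0.7)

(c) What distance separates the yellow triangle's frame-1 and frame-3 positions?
2.0

The yellow triangle moved from (2.3, 2.1) to (3.5, 3.7), a distance of √(1.2² + 1.6²) ≈ 2.0.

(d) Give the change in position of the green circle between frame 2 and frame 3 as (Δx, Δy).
(-0.6, -0.2)

The green circle was at (8.6, 1.8) in frame 2 and (8.0, 1.6) in frame 3.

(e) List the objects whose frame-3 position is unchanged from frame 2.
none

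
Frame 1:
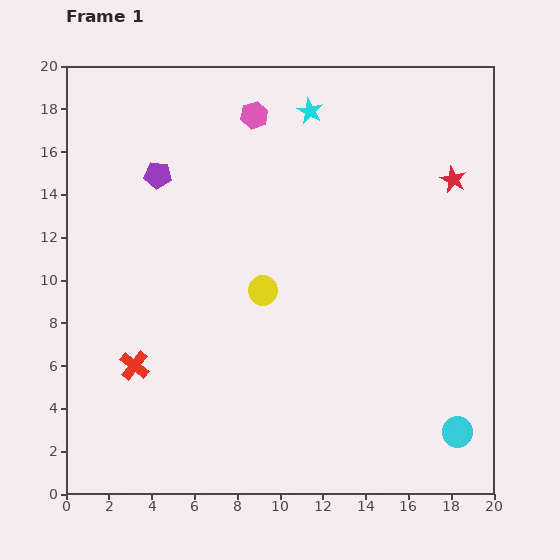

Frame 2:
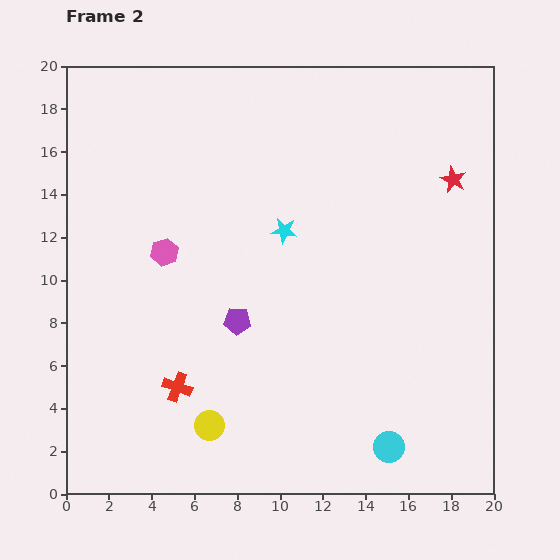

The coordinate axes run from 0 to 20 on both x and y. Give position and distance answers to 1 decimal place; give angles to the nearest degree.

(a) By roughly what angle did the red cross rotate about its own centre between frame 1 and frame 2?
19° counter-clockwise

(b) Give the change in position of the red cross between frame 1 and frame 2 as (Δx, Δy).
(2.0, -1.0)

The red cross was at (3.2, 6.0) in frame 1 and (5.2, 5.0) in frame 2.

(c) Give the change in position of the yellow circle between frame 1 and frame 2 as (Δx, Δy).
(-2.5, -6.3)

The yellow circle was at (9.2, 9.5) in frame 1 and (6.7, 3.2) in frame 2.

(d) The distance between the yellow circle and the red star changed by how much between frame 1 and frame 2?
+5.9

Distance in frame 1: 10.3. Distance in frame 2: 16.2.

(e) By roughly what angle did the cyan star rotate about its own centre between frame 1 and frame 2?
21° counter-clockwise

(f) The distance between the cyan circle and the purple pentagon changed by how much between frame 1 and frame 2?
-9.2

Distance in frame 1: 18.4. Distance in frame 2: 9.2.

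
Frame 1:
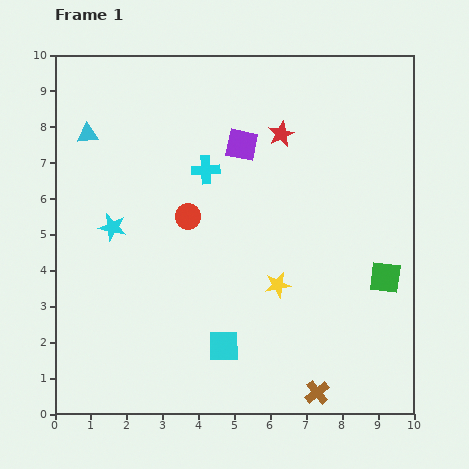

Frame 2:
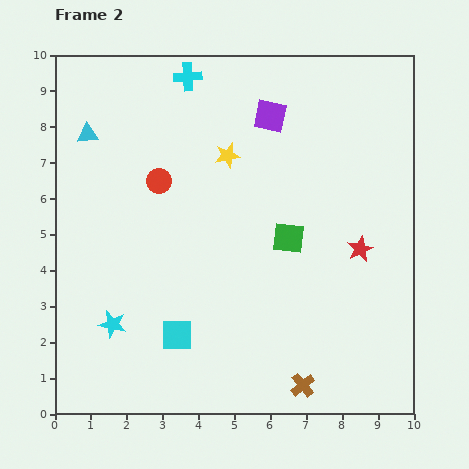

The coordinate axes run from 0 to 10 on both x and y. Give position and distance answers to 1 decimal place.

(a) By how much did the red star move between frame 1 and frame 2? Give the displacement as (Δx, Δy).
(2.2, -3.2)

The red star was at (6.3, 7.8) in frame 1 and (8.5, 4.6) in frame 2.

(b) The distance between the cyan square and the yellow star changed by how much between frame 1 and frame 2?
+2.9

Distance in frame 1: 2.3. Distance in frame 2: 5.2.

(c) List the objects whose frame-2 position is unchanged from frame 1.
the cyan triangle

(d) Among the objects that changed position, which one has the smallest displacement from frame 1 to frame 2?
the brown cross

(moved 0.4)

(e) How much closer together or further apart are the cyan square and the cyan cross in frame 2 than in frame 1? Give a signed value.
+2.3

Distance in frame 1: 4.9. Distance in frame 2: 7.2.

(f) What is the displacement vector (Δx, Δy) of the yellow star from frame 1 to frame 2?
(-1.4, 3.6)

The yellow star was at (6.2, 3.6) in frame 1 and (4.8, 7.2) in frame 2.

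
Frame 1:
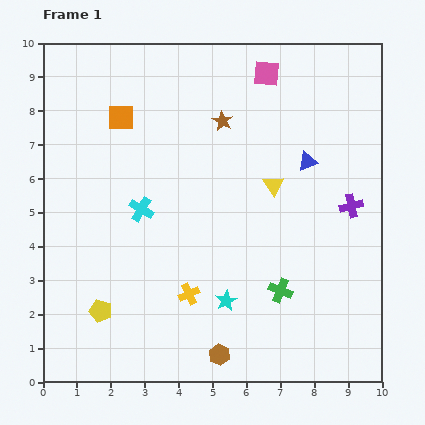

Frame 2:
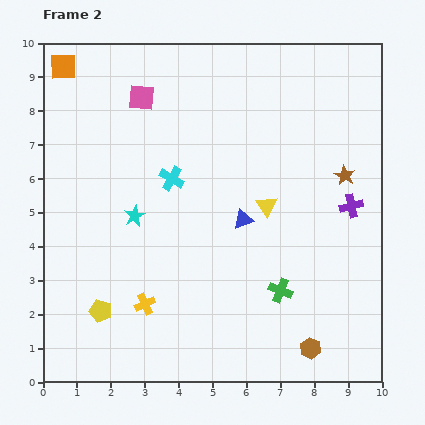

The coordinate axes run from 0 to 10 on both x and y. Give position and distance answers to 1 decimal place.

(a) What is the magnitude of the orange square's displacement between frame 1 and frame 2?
2.3

The orange square moved from (2.3, 7.8) to (0.6, 9.3), a distance of √(1.7² + 1.5²) ≈ 2.3.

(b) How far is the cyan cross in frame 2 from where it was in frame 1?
1.3

The cyan cross moved from (2.9, 5.1) to (3.8, 6.0), a distance of √(0.9² + 0.9²) ≈ 1.3.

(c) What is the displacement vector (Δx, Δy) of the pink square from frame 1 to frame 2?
(-3.7, -0.7)

The pink square was at (6.6, 9.1) in frame 1 and (2.9, 8.4) in frame 2.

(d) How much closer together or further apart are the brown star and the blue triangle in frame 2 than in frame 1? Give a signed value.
+0.5

Distance in frame 1: 2.8. Distance in frame 2: 3.3.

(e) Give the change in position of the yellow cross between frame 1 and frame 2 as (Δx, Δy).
(-1.3, -0.3)

The yellow cross was at (4.3, 2.6) in frame 1 and (3.0, 2.3) in frame 2.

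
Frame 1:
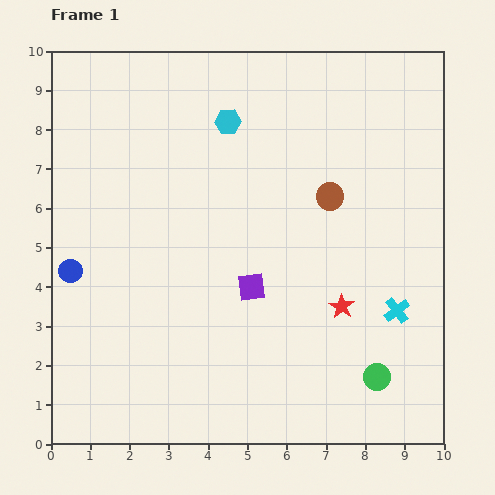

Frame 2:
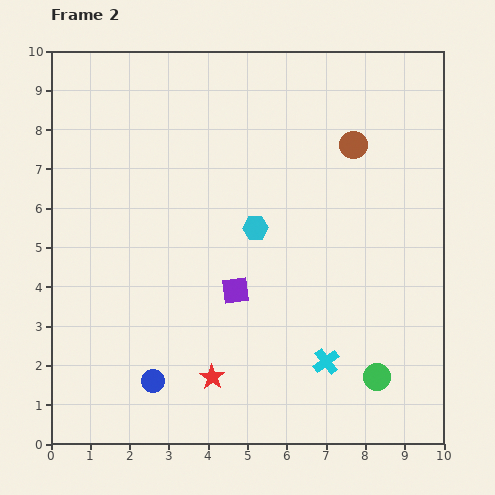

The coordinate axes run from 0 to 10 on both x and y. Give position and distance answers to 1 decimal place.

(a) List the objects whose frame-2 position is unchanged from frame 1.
the green circle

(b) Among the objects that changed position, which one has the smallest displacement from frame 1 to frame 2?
the purple square

(moved 0.4)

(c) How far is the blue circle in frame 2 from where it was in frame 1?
3.5

The blue circle moved from (0.5, 4.4) to (2.6, 1.6), a distance of √(2.1² + 2.8²) ≈ 3.5.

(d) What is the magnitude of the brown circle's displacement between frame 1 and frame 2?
1.4

The brown circle moved from (7.1, 6.3) to (7.7, 7.6), a distance of √(0.6² + 1.3²) ≈ 1.4.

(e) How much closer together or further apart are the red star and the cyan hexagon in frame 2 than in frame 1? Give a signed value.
-1.5

Distance in frame 1: 5.5. Distance in frame 2: 4.0.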